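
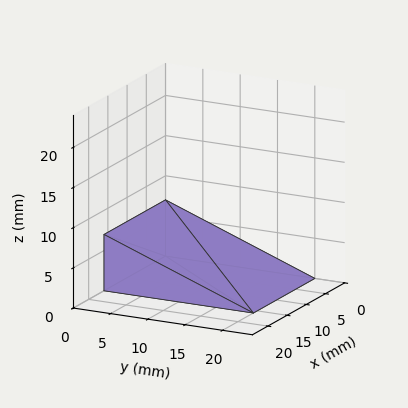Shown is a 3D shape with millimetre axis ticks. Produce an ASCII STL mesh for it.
Reading the render: the shape is a wedge (ramp): 16 × 20 mm base, rising to 7 mm along the y=0 edge and sloping linearly to z=0 at y=20 (dimensions read to the nearest mm from the axis ticks). For the STL, each face is triangulated and given an outward normal.

solid part
  facet normal 0.0000 0.0000 -1.0000
    outer loop
      vertex 16.00 20.00 0.00
      vertex 16.00 0.00 0.00
      vertex 0.00 0.00 0.00
    endloop
  endfacet
  facet normal 0.0000 0.0000 -1.0000
    outer loop
      vertex 0.00 20.00 0.00
      vertex 16.00 20.00 0.00
      vertex 0.00 0.00 0.00
    endloop
  endfacet
  facet normal 0.0000 -1.0000 0.0000
    outer loop
      vertex 0.00 0.00 0.00
      vertex 16.00 0.00 0.00
      vertex 16.00 0.00 7.00
    endloop
  endfacet
  facet normal 0.0000 -1.0000 0.0000
    outer loop
      vertex 0.00 0.00 0.00
      vertex 16.00 0.00 7.00
      vertex 0.00 0.00 7.00
    endloop
  endfacet
  facet normal 0.0000 0.3304 0.9439
    outer loop
      vertex 0.00 0.00 7.00
      vertex 16.00 0.00 7.00
      vertex 16.00 20.00 0.00
    endloop
  endfacet
  facet normal 0.0000 0.3304 0.9439
    outer loop
      vertex 0.00 0.00 7.00
      vertex 16.00 20.00 0.00
      vertex 0.00 20.00 0.00
    endloop
  endfacet
  facet normal -1.0000 0.0000 0.0000
    outer loop
      vertex 0.00 0.00 7.00
      vertex 0.00 20.00 0.00
      vertex 0.00 0.00 0.00
    endloop
  endfacet
  facet normal 1.0000 0.0000 0.0000
    outer loop
      vertex 16.00 0.00 0.00
      vertex 16.00 20.00 0.00
      vertex 16.00 0.00 7.00
    endloop
  endfacet
endsolid part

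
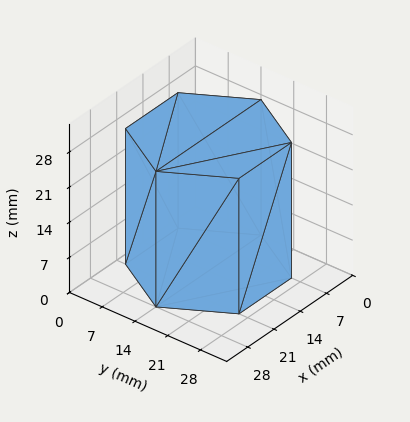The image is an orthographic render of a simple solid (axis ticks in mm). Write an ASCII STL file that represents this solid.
Reading the render: the shape is a regular 6-sided prism (a cylinder approximated with 6 flat sides), circumscribed radius ≈ 14 mm, height ≈ 27 mm (dimensions read to the nearest mm from the axis ticks). For the STL, each face is triangulated and given an outward normal.

solid part
  facet normal 0.0000 0.0000 -1.0000
    outer loop
      vertex 7.000 26.124 0.000
      vertex 21.000 26.124 0.000
      vertex 28.000 14.000 0.000
    endloop
  endfacet
  facet normal 0.0000 0.0000 -1.0000
    outer loop
      vertex 0.000 14.000 0.000
      vertex 7.000 26.124 0.000
      vertex 28.000 14.000 0.000
    endloop
  endfacet
  facet normal 0.0000 0.0000 -1.0000
    outer loop
      vertex 7.000 1.876 0.000
      vertex 0.000 14.000 0.000
      vertex 28.000 14.000 0.000
    endloop
  endfacet
  facet normal 0.0000 0.0000 -1.0000
    outer loop
      vertex 21.000 1.876 0.000
      vertex 7.000 1.876 0.000
      vertex 28.000 14.000 0.000
    endloop
  endfacet
  facet normal 0.0000 0.0000 1.0000
    outer loop
      vertex 28.000 14.000 27.000
      vertex 21.000 26.124 27.000
      vertex 7.000 26.124 27.000
    endloop
  endfacet
  facet normal 0.0000 0.0000 1.0000
    outer loop
      vertex 28.000 14.000 27.000
      vertex 7.000 26.124 27.000
      vertex 0.000 14.000 27.000
    endloop
  endfacet
  facet normal 0.0000 0.0000 1.0000
    outer loop
      vertex 28.000 14.000 27.000
      vertex 0.000 14.000 27.000
      vertex 7.000 1.876 27.000
    endloop
  endfacet
  facet normal 0.0000 0.0000 1.0000
    outer loop
      vertex 28.000 14.000 27.000
      vertex 7.000 1.876 27.000
      vertex 21.000 1.876 27.000
    endloop
  endfacet
  facet normal 0.8660 0.5000 0.0000
    outer loop
      vertex 28.000 14.000 0.000
      vertex 21.000 26.124 0.000
      vertex 21.000 26.124 27.000
    endloop
  endfacet
  facet normal 0.8660 0.5000 0.0000
    outer loop
      vertex 28.000 14.000 0.000
      vertex 21.000 26.124 27.000
      vertex 28.000 14.000 27.000
    endloop
  endfacet
  facet normal 0.0000 1.0000 0.0000
    outer loop
      vertex 21.000 26.124 0.000
      vertex 7.000 26.124 0.000
      vertex 7.000 26.124 27.000
    endloop
  endfacet
  facet normal 0.0000 1.0000 0.0000
    outer loop
      vertex 21.000 26.124 0.000
      vertex 7.000 26.124 27.000
      vertex 21.000 26.124 27.000
    endloop
  endfacet
  facet normal -0.8660 0.5000 0.0000
    outer loop
      vertex 7.000 26.124 0.000
      vertex 0.000 14.000 0.000
      vertex 0.000 14.000 27.000
    endloop
  endfacet
  facet normal -0.8660 0.5000 0.0000
    outer loop
      vertex 7.000 26.124 0.000
      vertex 0.000 14.000 27.000
      vertex 7.000 26.124 27.000
    endloop
  endfacet
  facet normal -0.8660 -0.5000 0.0000
    outer loop
      vertex 0.000 14.000 0.000
      vertex 7.000 1.876 0.000
      vertex 7.000 1.876 27.000
    endloop
  endfacet
  facet normal -0.8660 -0.5000 0.0000
    outer loop
      vertex 0.000 14.000 0.000
      vertex 7.000 1.876 27.000
      vertex 0.000 14.000 27.000
    endloop
  endfacet
  facet normal 0.0000 -1.0000 0.0000
    outer loop
      vertex 7.000 1.876 0.000
      vertex 21.000 1.876 0.000
      vertex 21.000 1.876 27.000
    endloop
  endfacet
  facet normal 0.0000 -1.0000 0.0000
    outer loop
      vertex 7.000 1.876 0.000
      vertex 21.000 1.876 27.000
      vertex 7.000 1.876 27.000
    endloop
  endfacet
  facet normal 0.8660 -0.5000 0.0000
    outer loop
      vertex 21.000 1.876 0.000
      vertex 28.000 14.000 0.000
      vertex 28.000 14.000 27.000
    endloop
  endfacet
  facet normal 0.8660 -0.5000 0.0000
    outer loop
      vertex 21.000 1.876 0.000
      vertex 28.000 14.000 27.000
      vertex 21.000 1.876 27.000
    endloop
  endfacet
endsolid part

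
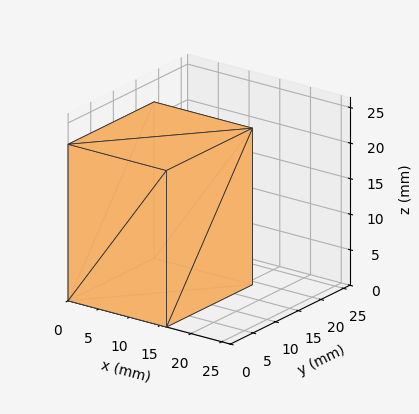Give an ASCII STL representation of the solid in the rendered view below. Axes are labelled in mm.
Reading the render: the shape is a rectangular box, roughly 16 × 19 mm footprint and 22 mm tall (dimensions read to the nearest mm from the axis ticks). For the STL, each face is triangulated and given an outward normal.

solid part
  facet normal 0.0000 0.0000 -1.0000
    outer loop
      vertex 16.00 19.00 0.00
      vertex 16.00 0.00 0.00
      vertex 0.00 0.00 0.00
    endloop
  endfacet
  facet normal 0.0000 0.0000 -1.0000
    outer loop
      vertex 0.00 19.00 0.00
      vertex 16.00 19.00 0.00
      vertex 0.00 0.00 0.00
    endloop
  endfacet
  facet normal 0.0000 0.0000 1.0000
    outer loop
      vertex 0.00 0.00 22.00
      vertex 16.00 0.00 22.00
      vertex 16.00 19.00 22.00
    endloop
  endfacet
  facet normal 0.0000 0.0000 1.0000
    outer loop
      vertex 0.00 0.00 22.00
      vertex 16.00 19.00 22.00
      vertex 0.00 19.00 22.00
    endloop
  endfacet
  facet normal 0.0000 -1.0000 0.0000
    outer loop
      vertex 0.00 0.00 0.00
      vertex 16.00 0.00 0.00
      vertex 16.00 0.00 22.00
    endloop
  endfacet
  facet normal 0.0000 -1.0000 0.0000
    outer loop
      vertex 0.00 0.00 0.00
      vertex 16.00 0.00 22.00
      vertex 0.00 0.00 22.00
    endloop
  endfacet
  facet normal 0.0000 1.0000 0.0000
    outer loop
      vertex 16.00 19.00 22.00
      vertex 16.00 19.00 0.00
      vertex 0.00 19.00 0.00
    endloop
  endfacet
  facet normal 0.0000 1.0000 0.0000
    outer loop
      vertex 0.00 19.00 22.00
      vertex 16.00 19.00 22.00
      vertex 0.00 19.00 0.00
    endloop
  endfacet
  facet normal -1.0000 0.0000 0.0000
    outer loop
      vertex 0.00 19.00 22.00
      vertex 0.00 19.00 0.00
      vertex 0.00 0.00 0.00
    endloop
  endfacet
  facet normal -1.0000 0.0000 0.0000
    outer loop
      vertex 0.00 0.00 22.00
      vertex 0.00 19.00 22.00
      vertex 0.00 0.00 0.00
    endloop
  endfacet
  facet normal 1.0000 0.0000 0.0000
    outer loop
      vertex 16.00 0.00 0.00
      vertex 16.00 19.00 0.00
      vertex 16.00 19.00 22.00
    endloop
  endfacet
  facet normal 1.0000 0.0000 0.0000
    outer loop
      vertex 16.00 0.00 0.00
      vertex 16.00 19.00 22.00
      vertex 16.00 0.00 22.00
    endloop
  endfacet
endsolid part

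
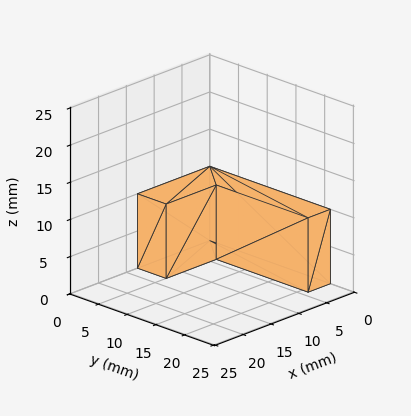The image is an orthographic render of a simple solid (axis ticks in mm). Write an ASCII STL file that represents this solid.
Reading the render: the shape is an L-shaped prism: outer 13 × 21 mm, arm thicknesses ≈ 5 mm (horizontal) and 4 mm (vertical), extruded 10 mm in z (dimensions read to the nearest mm from the axis ticks). For the STL, each face is triangulated and given an outward normal.

solid part
  facet normal 0.0000 0.0000 -1.0000
    outer loop
      vertex 13.0 5.0 0.0
      vertex 13.0 0.0 0.0
      vertex 0.0 0.0 0.0
    endloop
  endfacet
  facet normal 0.0000 0.0000 -1.0000
    outer loop
      vertex 4.0 5.0 0.0
      vertex 13.0 5.0 0.0
      vertex 0.0 0.0 0.0
    endloop
  endfacet
  facet normal 0.0000 0.0000 -1.0000
    outer loop
      vertex 4.0 21.0 0.0
      vertex 4.0 5.0 0.0
      vertex 0.0 0.0 0.0
    endloop
  endfacet
  facet normal 0.0000 0.0000 -1.0000
    outer loop
      vertex 0.0 21.0 0.0
      vertex 4.0 21.0 0.0
      vertex 0.0 0.0 0.0
    endloop
  endfacet
  facet normal 0.0000 0.0000 1.0000
    outer loop
      vertex 0.0 0.0 10.0
      vertex 13.0 0.0 10.0
      vertex 13.0 5.0 10.0
    endloop
  endfacet
  facet normal 0.0000 0.0000 1.0000
    outer loop
      vertex 0.0 0.0 10.0
      vertex 13.0 5.0 10.0
      vertex 4.0 5.0 10.0
    endloop
  endfacet
  facet normal 0.0000 0.0000 1.0000
    outer loop
      vertex 0.0 0.0 10.0
      vertex 4.0 5.0 10.0
      vertex 4.0 21.0 10.0
    endloop
  endfacet
  facet normal 0.0000 0.0000 1.0000
    outer loop
      vertex 0.0 0.0 10.0
      vertex 4.0 21.0 10.0
      vertex 0.0 21.0 10.0
    endloop
  endfacet
  facet normal 0.0000 -1.0000 0.0000
    outer loop
      vertex 0.0 0.0 0.0
      vertex 13.0 0.0 0.0
      vertex 13.0 0.0 10.0
    endloop
  endfacet
  facet normal 0.0000 -1.0000 0.0000
    outer loop
      vertex 0.0 0.0 0.0
      vertex 13.0 0.0 10.0
      vertex 0.0 0.0 10.0
    endloop
  endfacet
  facet normal 1.0000 0.0000 0.0000
    outer loop
      vertex 13.0 0.0 0.0
      vertex 13.0 5.0 0.0
      vertex 13.0 5.0 10.0
    endloop
  endfacet
  facet normal 1.0000 0.0000 0.0000
    outer loop
      vertex 13.0 0.0 0.0
      vertex 13.0 5.0 10.0
      vertex 13.0 0.0 10.0
    endloop
  endfacet
  facet normal 0.0000 1.0000 0.0000
    outer loop
      vertex 13.0 5.0 0.0
      vertex 4.0 5.0 0.0
      vertex 4.0 5.0 10.0
    endloop
  endfacet
  facet normal 0.0000 1.0000 0.0000
    outer loop
      vertex 13.0 5.0 0.0
      vertex 4.0 5.0 10.0
      vertex 13.0 5.0 10.0
    endloop
  endfacet
  facet normal 1.0000 0.0000 0.0000
    outer loop
      vertex 4.0 5.0 0.0
      vertex 4.0 21.0 0.0
      vertex 4.0 21.0 10.0
    endloop
  endfacet
  facet normal 1.0000 0.0000 0.0000
    outer loop
      vertex 4.0 5.0 0.0
      vertex 4.0 21.0 10.0
      vertex 4.0 5.0 10.0
    endloop
  endfacet
  facet normal 0.0000 1.0000 0.0000
    outer loop
      vertex 4.0 21.0 0.0
      vertex 0.0 21.0 0.0
      vertex 0.0 21.0 10.0
    endloop
  endfacet
  facet normal 0.0000 1.0000 0.0000
    outer loop
      vertex 4.0 21.0 0.0
      vertex 0.0 21.0 10.0
      vertex 4.0 21.0 10.0
    endloop
  endfacet
  facet normal -1.0000 0.0000 0.0000
    outer loop
      vertex 0.0 21.0 0.0
      vertex 0.0 0.0 0.0
      vertex 0.0 0.0 10.0
    endloop
  endfacet
  facet normal -1.0000 0.0000 0.0000
    outer loop
      vertex 0.0 21.0 0.0
      vertex 0.0 0.0 10.0
      vertex 0.0 21.0 10.0
    endloop
  endfacet
endsolid part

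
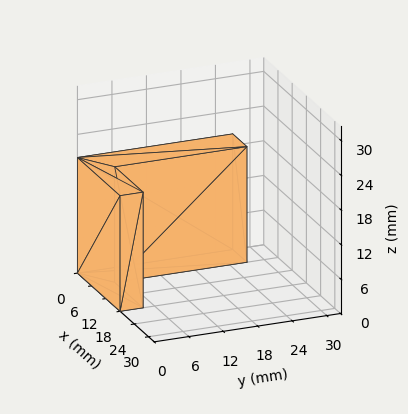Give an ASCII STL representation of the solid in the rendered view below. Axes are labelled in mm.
Reading the render: the shape is an L-shaped prism: outer 18 × 27 mm, arm thicknesses ≈ 4 mm (horizontal) and 6 mm (vertical), extruded 20 mm in z (dimensions read to the nearest mm from the axis ticks). For the STL, each face is triangulated and given an outward normal.

solid part
  facet normal 0.0000 0.0000 -1.0000
    outer loop
      vertex 18.000 4.000 0.000
      vertex 18.000 0.000 0.000
      vertex 0.000 0.000 0.000
    endloop
  endfacet
  facet normal 0.0000 0.0000 -1.0000
    outer loop
      vertex 6.000 4.000 0.000
      vertex 18.000 4.000 0.000
      vertex 0.000 0.000 0.000
    endloop
  endfacet
  facet normal 0.0000 0.0000 -1.0000
    outer loop
      vertex 6.000 27.000 0.000
      vertex 6.000 4.000 0.000
      vertex 0.000 0.000 0.000
    endloop
  endfacet
  facet normal 0.0000 0.0000 -1.0000
    outer loop
      vertex 0.000 27.000 0.000
      vertex 6.000 27.000 0.000
      vertex 0.000 0.000 0.000
    endloop
  endfacet
  facet normal 0.0000 0.0000 1.0000
    outer loop
      vertex 0.000 0.000 20.000
      vertex 18.000 0.000 20.000
      vertex 18.000 4.000 20.000
    endloop
  endfacet
  facet normal 0.0000 0.0000 1.0000
    outer loop
      vertex 0.000 0.000 20.000
      vertex 18.000 4.000 20.000
      vertex 6.000 4.000 20.000
    endloop
  endfacet
  facet normal 0.0000 0.0000 1.0000
    outer loop
      vertex 0.000 0.000 20.000
      vertex 6.000 4.000 20.000
      vertex 6.000 27.000 20.000
    endloop
  endfacet
  facet normal 0.0000 0.0000 1.0000
    outer loop
      vertex 0.000 0.000 20.000
      vertex 6.000 27.000 20.000
      vertex 0.000 27.000 20.000
    endloop
  endfacet
  facet normal 0.0000 -1.0000 0.0000
    outer loop
      vertex 0.000 0.000 0.000
      vertex 18.000 0.000 0.000
      vertex 18.000 0.000 20.000
    endloop
  endfacet
  facet normal 0.0000 -1.0000 0.0000
    outer loop
      vertex 0.000 0.000 0.000
      vertex 18.000 0.000 20.000
      vertex 0.000 0.000 20.000
    endloop
  endfacet
  facet normal 1.0000 0.0000 0.0000
    outer loop
      vertex 18.000 0.000 0.000
      vertex 18.000 4.000 0.000
      vertex 18.000 4.000 20.000
    endloop
  endfacet
  facet normal 1.0000 0.0000 0.0000
    outer loop
      vertex 18.000 0.000 0.000
      vertex 18.000 4.000 20.000
      vertex 18.000 0.000 20.000
    endloop
  endfacet
  facet normal 0.0000 1.0000 0.0000
    outer loop
      vertex 18.000 4.000 0.000
      vertex 6.000 4.000 0.000
      vertex 6.000 4.000 20.000
    endloop
  endfacet
  facet normal 0.0000 1.0000 0.0000
    outer loop
      vertex 18.000 4.000 0.000
      vertex 6.000 4.000 20.000
      vertex 18.000 4.000 20.000
    endloop
  endfacet
  facet normal 1.0000 0.0000 0.0000
    outer loop
      vertex 6.000 4.000 0.000
      vertex 6.000 27.000 0.000
      vertex 6.000 27.000 20.000
    endloop
  endfacet
  facet normal 1.0000 0.0000 0.0000
    outer loop
      vertex 6.000 4.000 0.000
      vertex 6.000 27.000 20.000
      vertex 6.000 4.000 20.000
    endloop
  endfacet
  facet normal 0.0000 1.0000 0.0000
    outer loop
      vertex 6.000 27.000 0.000
      vertex 0.000 27.000 0.000
      vertex 0.000 27.000 20.000
    endloop
  endfacet
  facet normal 0.0000 1.0000 0.0000
    outer loop
      vertex 6.000 27.000 0.000
      vertex 0.000 27.000 20.000
      vertex 6.000 27.000 20.000
    endloop
  endfacet
  facet normal -1.0000 0.0000 0.0000
    outer loop
      vertex 0.000 27.000 0.000
      vertex 0.000 0.000 0.000
      vertex 0.000 0.000 20.000
    endloop
  endfacet
  facet normal -1.0000 0.0000 0.0000
    outer loop
      vertex 0.000 27.000 0.000
      vertex 0.000 0.000 20.000
      vertex 0.000 27.000 20.000
    endloop
  endfacet
endsolid part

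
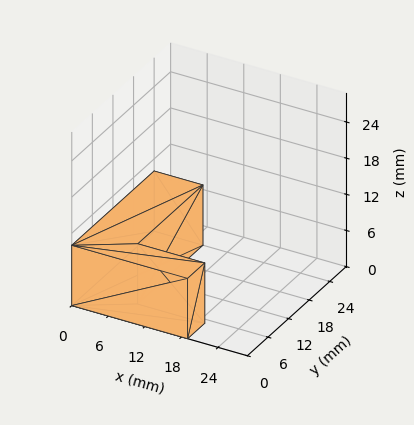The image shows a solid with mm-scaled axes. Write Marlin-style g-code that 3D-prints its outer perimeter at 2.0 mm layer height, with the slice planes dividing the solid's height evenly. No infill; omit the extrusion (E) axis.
Reading the render: the shape is an L-shaped prism: outer 19 × 24 mm, arm thicknesses ≈ 5 mm (horizontal) and 8 mm (vertical), extruded 10 mm in z (dimensions read to the nearest mm from the axis ticks). For the g-code, the solid's height is divided into equal slices at the stated Δz and each level perimeter traced with G1 moves after a G0 lift.

; perimeter-only toolpath
G21 ; units = mm
G90 ; absolute positioning
G28 ; home
; layer 1
G0 Z2.0
G0 X0.0 Y0.0
G1 X19.0 Y0.0
G1 X19.0 Y5.0
G1 X8.0 Y5.0
G1 X8.0 Y24.0
G1 X0.0 Y24.0
G1 X0.0 Y0.0
; layer 2
G0 Z4.0
G0 X0.0 Y0.0
G1 X19.0 Y0.0
G1 X19.0 Y5.0
G1 X8.0 Y5.0
G1 X8.0 Y24.0
G1 X0.0 Y24.0
G1 X0.0 Y0.0
; layer 3
G0 Z6.0
G0 X0.0 Y0.0
G1 X19.0 Y0.0
G1 X19.0 Y5.0
G1 X8.0 Y5.0
G1 X8.0 Y24.0
G1 X0.0 Y24.0
G1 X0.0 Y0.0
; layer 4
G0 Z8.0
G0 X0.0 Y0.0
G1 X19.0 Y0.0
G1 X19.0 Y5.0
G1 X8.0 Y5.0
G1 X8.0 Y24.0
G1 X0.0 Y24.0
G1 X0.0 Y0.0
; layer 5
G0 Z10.0
G0 X0.0 Y0.0
G1 X19.0 Y0.0
G1 X19.0 Y5.0
G1 X8.0 Y5.0
G1 X8.0 Y24.0
G1 X0.0 Y24.0
G1 X0.0 Y0.0
M2 ; end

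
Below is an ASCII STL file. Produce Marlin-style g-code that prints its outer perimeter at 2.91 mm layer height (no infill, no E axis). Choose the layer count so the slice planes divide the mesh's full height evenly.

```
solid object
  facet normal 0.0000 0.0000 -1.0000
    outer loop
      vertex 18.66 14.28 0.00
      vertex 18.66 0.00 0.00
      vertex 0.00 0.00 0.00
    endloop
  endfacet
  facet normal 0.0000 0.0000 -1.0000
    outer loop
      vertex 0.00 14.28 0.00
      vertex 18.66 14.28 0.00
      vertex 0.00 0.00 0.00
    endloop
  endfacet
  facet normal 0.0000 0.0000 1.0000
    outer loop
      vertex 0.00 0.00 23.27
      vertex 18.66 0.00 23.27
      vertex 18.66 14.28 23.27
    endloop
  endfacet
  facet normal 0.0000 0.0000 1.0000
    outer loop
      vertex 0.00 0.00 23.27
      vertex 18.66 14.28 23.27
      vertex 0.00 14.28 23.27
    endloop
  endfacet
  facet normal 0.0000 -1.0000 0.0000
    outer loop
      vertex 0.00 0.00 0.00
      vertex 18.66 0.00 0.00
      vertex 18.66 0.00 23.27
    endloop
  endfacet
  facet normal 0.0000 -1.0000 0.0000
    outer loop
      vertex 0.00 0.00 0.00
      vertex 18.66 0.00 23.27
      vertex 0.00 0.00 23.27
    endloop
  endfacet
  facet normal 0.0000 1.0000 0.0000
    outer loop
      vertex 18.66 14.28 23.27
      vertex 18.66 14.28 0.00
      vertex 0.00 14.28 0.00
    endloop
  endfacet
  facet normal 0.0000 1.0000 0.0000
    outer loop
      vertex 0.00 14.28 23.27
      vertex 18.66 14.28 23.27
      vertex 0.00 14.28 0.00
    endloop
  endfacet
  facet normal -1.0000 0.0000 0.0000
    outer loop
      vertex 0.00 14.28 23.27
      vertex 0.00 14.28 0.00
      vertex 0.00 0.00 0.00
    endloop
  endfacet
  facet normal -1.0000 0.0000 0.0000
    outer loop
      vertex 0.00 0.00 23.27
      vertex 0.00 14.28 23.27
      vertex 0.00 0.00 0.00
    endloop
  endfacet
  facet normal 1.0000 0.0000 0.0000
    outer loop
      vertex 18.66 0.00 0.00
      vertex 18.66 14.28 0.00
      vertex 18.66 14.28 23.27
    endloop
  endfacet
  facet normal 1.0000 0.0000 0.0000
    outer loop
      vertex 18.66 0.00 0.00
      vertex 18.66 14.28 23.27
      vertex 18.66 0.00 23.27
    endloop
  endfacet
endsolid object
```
; perimeter-only toolpath
G21 ; units = mm
G90 ; absolute positioning
G28 ; home
; layer 1
G0 Z2.91
G0 X0.00 Y0.00
G1 X18.66 Y0.00
G1 X18.66 Y14.28
G1 X0.00 Y14.28
G1 X0.00 Y0.00
; layer 2
G0 Z5.82
G0 X0.00 Y0.00
G1 X18.66 Y0.00
G1 X18.66 Y14.28
G1 X0.00 Y14.28
G1 X0.00 Y0.00
; layer 3
G0 Z8.73
G0 X0.00 Y0.00
G1 X18.66 Y0.00
G1 X18.66 Y14.28
G1 X0.00 Y14.28
G1 X0.00 Y0.00
; layer 4
G0 Z11.63
G0 X0.00 Y0.00
G1 X18.66 Y0.00
G1 X18.66 Y14.28
G1 X0.00 Y14.28
G1 X0.00 Y0.00
; layer 5
G0 Z14.54
G0 X0.00 Y0.00
G1 X18.66 Y0.00
G1 X18.66 Y14.28
G1 X0.00 Y14.28
G1 X0.00 Y0.00
; layer 6
G0 Z17.45
G0 X0.00 Y0.00
G1 X18.66 Y0.00
G1 X18.66 Y14.28
G1 X0.00 Y14.28
G1 X0.00 Y0.00
; layer 7
G0 Z20.36
G0 X0.00 Y0.00
G1 X18.66 Y0.00
G1 X18.66 Y14.28
G1 X0.00 Y14.28
G1 X0.00 Y0.00
; layer 8
G0 Z23.27
G0 X0.00 Y0.00
G1 X18.66 Y0.00
G1 X18.66 Y14.28
G1 X0.00 Y14.28
G1 X0.00 Y0.00
M2 ; end

The solid is a rectangular box, roughly 18.7 × 14.3 mm footprint and 23.3 mm tall. Slicing at Δz = 2.91 mm — 8 equal slices spanning the solid's height, so layer i sits at z = i·h/8 — gives 8 non-empty perimeters. Each is a 4-segment closed polygon; G0 lifts to the layer z and rapids to the start vertex, then G1 traces the edges.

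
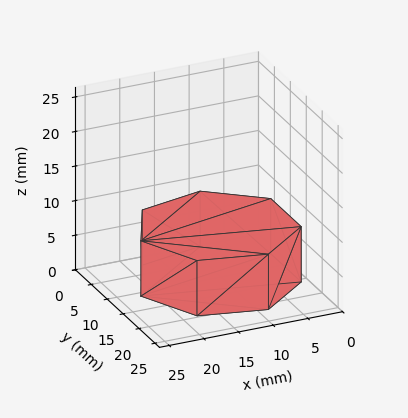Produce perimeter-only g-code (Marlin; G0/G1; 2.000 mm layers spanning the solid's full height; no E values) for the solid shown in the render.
Reading the render: the shape is a regular 7-sided prism (a cylinder approximated with 7 flat sides), circumscribed radius ≈ 11 mm, height ≈ 8 mm (dimensions read to the nearest mm from the axis ticks). For the g-code, the solid's height is divided into equal slices at the stated Δz and each level perimeter traced with G1 moves after a G0 lift.

; perimeter-only toolpath
G21 ; units = mm
G90 ; absolute positioning
G28 ; home
; layer 1
G0 Z2.000
G0 X22.000 Y11.000
G1 X17.858 Y19.600
G1 X8.552 Y21.724
G1 X1.089 Y15.773
G1 X1.089 Y6.227
G1 X8.552 Y0.276
G1 X17.858 Y2.400
G1 X22.000 Y11.000
; layer 2
G0 Z4.000
G0 X22.000 Y11.000
G1 X17.858 Y19.600
G1 X8.552 Y21.724
G1 X1.089 Y15.773
G1 X1.089 Y6.227
G1 X8.552 Y0.276
G1 X17.858 Y2.400
G1 X22.000 Y11.000
; layer 3
G0 Z6.000
G0 X22.000 Y11.000
G1 X17.858 Y19.600
G1 X8.552 Y21.724
G1 X1.089 Y15.773
G1 X1.089 Y6.227
G1 X8.552 Y0.276
G1 X17.858 Y2.400
G1 X22.000 Y11.000
; layer 4
G0 Z8.000
G0 X22.000 Y11.000
G1 X17.858 Y19.600
G1 X8.552 Y21.724
G1 X1.089 Y15.773
G1 X1.089 Y6.227
G1 X8.552 Y0.276
G1 X17.858 Y2.400
G1 X22.000 Y11.000
M2 ; end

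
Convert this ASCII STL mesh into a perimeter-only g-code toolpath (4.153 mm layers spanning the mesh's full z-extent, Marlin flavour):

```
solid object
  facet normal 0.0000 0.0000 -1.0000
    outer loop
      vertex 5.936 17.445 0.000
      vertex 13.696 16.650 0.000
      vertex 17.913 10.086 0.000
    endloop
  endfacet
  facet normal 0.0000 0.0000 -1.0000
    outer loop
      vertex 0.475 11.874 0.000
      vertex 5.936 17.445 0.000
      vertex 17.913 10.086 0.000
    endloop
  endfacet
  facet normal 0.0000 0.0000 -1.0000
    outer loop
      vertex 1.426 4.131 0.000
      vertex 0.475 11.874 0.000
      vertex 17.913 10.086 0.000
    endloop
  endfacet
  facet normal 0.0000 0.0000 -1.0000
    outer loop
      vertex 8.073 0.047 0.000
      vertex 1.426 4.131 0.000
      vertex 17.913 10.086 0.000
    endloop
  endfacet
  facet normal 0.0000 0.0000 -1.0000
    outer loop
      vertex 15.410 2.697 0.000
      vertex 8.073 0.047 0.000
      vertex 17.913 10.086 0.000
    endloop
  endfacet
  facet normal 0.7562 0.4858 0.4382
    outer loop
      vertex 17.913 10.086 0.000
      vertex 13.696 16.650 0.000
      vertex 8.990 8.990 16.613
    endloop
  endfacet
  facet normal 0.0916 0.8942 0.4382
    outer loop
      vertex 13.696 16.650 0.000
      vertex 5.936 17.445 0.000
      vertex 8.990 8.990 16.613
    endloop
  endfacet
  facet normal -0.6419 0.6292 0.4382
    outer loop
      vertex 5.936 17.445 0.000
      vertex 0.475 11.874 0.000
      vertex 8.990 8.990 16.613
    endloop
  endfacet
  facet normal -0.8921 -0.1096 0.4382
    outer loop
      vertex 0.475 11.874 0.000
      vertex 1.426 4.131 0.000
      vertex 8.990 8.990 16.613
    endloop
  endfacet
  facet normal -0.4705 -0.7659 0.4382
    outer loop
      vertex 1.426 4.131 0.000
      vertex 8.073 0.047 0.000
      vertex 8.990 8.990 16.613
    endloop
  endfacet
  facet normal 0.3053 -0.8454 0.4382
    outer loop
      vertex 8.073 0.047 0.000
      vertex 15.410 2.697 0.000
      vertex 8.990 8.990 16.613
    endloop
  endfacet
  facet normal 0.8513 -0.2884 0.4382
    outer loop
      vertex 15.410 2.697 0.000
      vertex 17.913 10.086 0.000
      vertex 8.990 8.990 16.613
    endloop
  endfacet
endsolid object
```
; perimeter-only toolpath
G21 ; units = mm
G90 ; absolute positioning
G28 ; home
; layer 1
G0 Z4.153
G0 X15.682 Y9.812
G1 X12.520 Y14.735
G1 X6.700 Y15.331
G1 X2.604 Y11.153
G1 X3.317 Y5.346
G1 X8.302 Y2.283
G1 X13.805 Y4.270
G1 X15.682 Y9.812
; layer 2
G0 Z8.306
G0 X13.451 Y9.538
G1 X11.343 Y12.820
G1 X7.463 Y13.218
G1 X4.732 Y10.432
G1 X5.208 Y6.561
G1 X8.532 Y4.519
G1 X12.200 Y5.844
G1 X13.451 Y9.538
; layer 3
G0 Z12.460
G0 X11.221 Y9.264
G1 X10.166 Y10.905
G1 X8.226 Y11.104
G1 X6.861 Y9.711
G1 X7.099 Y7.775
G1 X8.761 Y6.754
G1 X10.595 Y7.417
G1 X11.221 Y9.264
M2 ; end

The solid is a regular 7-sided pyramid, base circumscribed radius ≈ 8.99 mm, apex at z ≈ 16.6 mm. Slicing at Δz = 4.153 mm — 4 equal slices spanning the solid's height, so layer i sits at z = i·h/4 — gives 3 non-empty perimeters. Each is a 7-segment closed polygon; G0 lifts to the layer z and rapids to the start vertex, then G1 traces the edges. The cross-section shrinks linearly with z (the slice at the apex is degenerate and omitted).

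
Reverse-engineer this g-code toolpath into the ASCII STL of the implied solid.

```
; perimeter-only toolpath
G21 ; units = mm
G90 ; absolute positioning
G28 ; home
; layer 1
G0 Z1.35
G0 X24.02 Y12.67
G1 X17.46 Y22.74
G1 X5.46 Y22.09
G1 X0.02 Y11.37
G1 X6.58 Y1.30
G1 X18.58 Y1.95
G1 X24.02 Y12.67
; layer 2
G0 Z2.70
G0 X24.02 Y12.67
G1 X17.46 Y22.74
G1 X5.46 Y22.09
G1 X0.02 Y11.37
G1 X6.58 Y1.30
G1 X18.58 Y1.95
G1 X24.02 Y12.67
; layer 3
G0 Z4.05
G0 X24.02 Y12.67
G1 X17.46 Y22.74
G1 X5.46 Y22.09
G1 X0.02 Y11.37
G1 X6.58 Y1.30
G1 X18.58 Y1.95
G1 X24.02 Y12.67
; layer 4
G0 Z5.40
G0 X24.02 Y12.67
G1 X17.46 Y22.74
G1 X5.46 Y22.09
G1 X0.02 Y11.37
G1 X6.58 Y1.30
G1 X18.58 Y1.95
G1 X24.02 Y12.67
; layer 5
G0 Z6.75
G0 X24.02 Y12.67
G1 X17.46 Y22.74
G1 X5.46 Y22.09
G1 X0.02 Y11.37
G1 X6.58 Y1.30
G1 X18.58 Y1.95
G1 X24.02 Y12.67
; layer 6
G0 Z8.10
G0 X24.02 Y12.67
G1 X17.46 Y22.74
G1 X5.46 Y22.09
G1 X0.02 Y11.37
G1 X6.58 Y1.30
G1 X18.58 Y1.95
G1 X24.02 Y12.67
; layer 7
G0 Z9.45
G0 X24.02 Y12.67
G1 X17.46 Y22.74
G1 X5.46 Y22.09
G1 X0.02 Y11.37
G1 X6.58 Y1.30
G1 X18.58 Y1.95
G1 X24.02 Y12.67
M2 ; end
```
solid part
  facet normal 0.0000 0.0000 -1.0000
    outer loop
      vertex 5.46 22.09 0.00
      vertex 17.46 22.74 0.00
      vertex 24.02 12.67 0.00
    endloop
  endfacet
  facet normal 0.0000 0.0000 -1.0000
    outer loop
      vertex 0.02 11.37 0.00
      vertex 5.46 22.09 0.00
      vertex 24.02 12.67 0.00
    endloop
  endfacet
  facet normal 0.0000 0.0000 -1.0000
    outer loop
      vertex 6.58 1.30 0.00
      vertex 0.02 11.37 0.00
      vertex 24.02 12.67 0.00
    endloop
  endfacet
  facet normal 0.0000 0.0000 -1.0000
    outer loop
      vertex 18.58 1.95 0.00
      vertex 6.58 1.30 0.00
      vertex 24.02 12.67 0.00
    endloop
  endfacet
  facet normal 0.0000 0.0000 1.0000
    outer loop
      vertex 24.02 12.67 9.45
      vertex 17.46 22.74 9.45
      vertex 5.46 22.09 9.45
    endloop
  endfacet
  facet normal 0.0000 0.0000 1.0000
    outer loop
      vertex 24.02 12.67 9.45
      vertex 5.46 22.09 9.45
      vertex 0.02 11.37 9.45
    endloop
  endfacet
  facet normal 0.0000 0.0000 1.0000
    outer loop
      vertex 24.02 12.67 9.45
      vertex 0.02 11.37 9.45
      vertex 6.58 1.30 9.45
    endloop
  endfacet
  facet normal 0.0000 0.0000 1.0000
    outer loop
      vertex 24.02 12.67 9.45
      vertex 6.58 1.30 9.45
      vertex 18.58 1.95 9.45
    endloop
  endfacet
  facet normal 0.8379 0.5458 0.0000
    outer loop
      vertex 24.02 12.67 0.00
      vertex 17.46 22.74 0.00
      vertex 17.46 22.74 9.45
    endloop
  endfacet
  facet normal 0.8379 0.5458 0.0000
    outer loop
      vertex 24.02 12.67 0.00
      vertex 17.46 22.74 9.45
      vertex 24.02 12.67 9.45
    endloop
  endfacet
  facet normal -0.0541 0.9985 0.0000
    outer loop
      vertex 17.46 22.74 0.00
      vertex 5.46 22.09 0.00
      vertex 5.46 22.09 9.45
    endloop
  endfacet
  facet normal -0.0541 0.9985 0.0000
    outer loop
      vertex 17.46 22.74 0.00
      vertex 5.46 22.09 9.45
      vertex 17.46 22.74 9.45
    endloop
  endfacet
  facet normal -0.8917 0.4525 0.0000
    outer loop
      vertex 5.46 22.09 0.00
      vertex 0.02 11.37 0.00
      vertex 0.02 11.37 9.45
    endloop
  endfacet
  facet normal -0.8917 0.4525 0.0000
    outer loop
      vertex 5.46 22.09 0.00
      vertex 0.02 11.37 9.45
      vertex 5.46 22.09 9.45
    endloop
  endfacet
  facet normal -0.8379 -0.5458 0.0000
    outer loop
      vertex 0.02 11.37 0.00
      vertex 6.58 1.30 0.00
      vertex 6.58 1.30 9.45
    endloop
  endfacet
  facet normal -0.8379 -0.5458 0.0000
    outer loop
      vertex 0.02 11.37 0.00
      vertex 6.58 1.30 9.45
      vertex 0.02 11.37 9.45
    endloop
  endfacet
  facet normal 0.0541 -0.9985 0.0000
    outer loop
      vertex 6.58 1.30 0.00
      vertex 18.58 1.95 0.00
      vertex 18.58 1.95 9.45
    endloop
  endfacet
  facet normal 0.0541 -0.9985 0.0000
    outer loop
      vertex 6.58 1.30 0.00
      vertex 18.58 1.95 9.45
      vertex 6.58 1.30 9.45
    endloop
  endfacet
  facet normal 0.8917 -0.4525 0.0000
    outer loop
      vertex 18.58 1.95 0.00
      vertex 24.02 12.67 0.00
      vertex 24.02 12.67 9.45
    endloop
  endfacet
  facet normal 0.8917 -0.4525 0.0000
    outer loop
      vertex 18.58 1.95 0.00
      vertex 24.02 12.67 9.45
      vertex 18.58 1.95 9.45
    endloop
  endfacet
endsolid part

The G0 Z moves step by Δz≈1.35 mm. Every layer's G1 loop is the same polygon, so the solid is a straight extrusion of it from z=0 to z≈9.45. Closing with flat bottom and top caps and triangulating gives 20 facets — a regular 6-sided prism (a cylinder approximated with 6 flat sides), circumscribed radius ≈ 12 mm, height ≈ 9.45 mm.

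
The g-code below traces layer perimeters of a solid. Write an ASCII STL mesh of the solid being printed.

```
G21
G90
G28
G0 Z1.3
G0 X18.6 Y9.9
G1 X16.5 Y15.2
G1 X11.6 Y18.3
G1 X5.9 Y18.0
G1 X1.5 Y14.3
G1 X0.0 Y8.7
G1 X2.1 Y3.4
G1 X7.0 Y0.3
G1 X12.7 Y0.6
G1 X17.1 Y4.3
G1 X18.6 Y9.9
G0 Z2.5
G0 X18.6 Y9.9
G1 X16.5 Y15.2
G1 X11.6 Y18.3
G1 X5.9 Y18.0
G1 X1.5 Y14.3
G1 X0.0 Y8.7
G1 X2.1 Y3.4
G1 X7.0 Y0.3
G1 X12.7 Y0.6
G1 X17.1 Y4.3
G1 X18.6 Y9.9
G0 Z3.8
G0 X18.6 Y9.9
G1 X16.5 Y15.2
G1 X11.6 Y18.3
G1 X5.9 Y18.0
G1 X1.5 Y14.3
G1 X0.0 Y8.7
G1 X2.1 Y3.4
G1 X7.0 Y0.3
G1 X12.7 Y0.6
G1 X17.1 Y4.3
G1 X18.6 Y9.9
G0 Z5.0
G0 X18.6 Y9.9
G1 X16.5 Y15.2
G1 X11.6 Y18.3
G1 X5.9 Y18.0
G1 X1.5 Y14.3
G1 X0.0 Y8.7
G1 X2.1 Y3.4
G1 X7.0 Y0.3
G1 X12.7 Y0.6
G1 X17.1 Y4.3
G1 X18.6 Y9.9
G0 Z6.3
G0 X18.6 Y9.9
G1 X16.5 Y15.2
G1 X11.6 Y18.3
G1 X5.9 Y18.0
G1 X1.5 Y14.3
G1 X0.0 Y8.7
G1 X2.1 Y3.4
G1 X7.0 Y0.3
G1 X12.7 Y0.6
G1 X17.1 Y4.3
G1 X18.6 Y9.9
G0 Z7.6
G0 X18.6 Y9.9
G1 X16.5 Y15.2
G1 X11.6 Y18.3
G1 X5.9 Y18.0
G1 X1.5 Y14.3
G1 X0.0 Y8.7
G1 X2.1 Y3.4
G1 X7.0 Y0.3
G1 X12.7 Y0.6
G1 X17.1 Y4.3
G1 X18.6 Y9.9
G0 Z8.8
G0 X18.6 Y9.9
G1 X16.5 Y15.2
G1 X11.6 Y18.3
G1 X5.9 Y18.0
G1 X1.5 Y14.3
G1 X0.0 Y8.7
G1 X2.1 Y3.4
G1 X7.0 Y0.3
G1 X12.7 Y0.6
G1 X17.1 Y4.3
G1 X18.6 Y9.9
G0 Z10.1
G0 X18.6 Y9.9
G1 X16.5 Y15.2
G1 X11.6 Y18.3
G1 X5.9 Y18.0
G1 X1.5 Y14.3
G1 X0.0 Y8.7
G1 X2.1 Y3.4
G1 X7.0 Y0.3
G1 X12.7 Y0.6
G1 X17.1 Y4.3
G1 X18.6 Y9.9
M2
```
solid part
  facet normal 0.0000 0.0000 -1.0000
    outer loop
      vertex 11.6 18.3 0.0
      vertex 16.5 15.2 0.0
      vertex 18.6 9.9 0.0
    endloop
  endfacet
  facet normal 0.0000 0.0000 -1.0000
    outer loop
      vertex 5.9 18.0 0.0
      vertex 11.6 18.3 0.0
      vertex 18.6 9.9 0.0
    endloop
  endfacet
  facet normal 0.0000 0.0000 -1.0000
    outer loop
      vertex 1.5 14.3 0.0
      vertex 5.9 18.0 0.0
      vertex 18.6 9.9 0.0
    endloop
  endfacet
  facet normal 0.0000 0.0000 -1.0000
    outer loop
      vertex 0.0 8.7 0.0
      vertex 1.5 14.3 0.0
      vertex 18.6 9.9 0.0
    endloop
  endfacet
  facet normal 0.0000 0.0000 -1.0000
    outer loop
      vertex 2.1 3.4 0.0
      vertex 0.0 8.7 0.0
      vertex 18.6 9.9 0.0
    endloop
  endfacet
  facet normal 0.0000 0.0000 -1.0000
    outer loop
      vertex 7.0 0.3 0.0
      vertex 2.1 3.4 0.0
      vertex 18.6 9.9 0.0
    endloop
  endfacet
  facet normal 0.0000 0.0000 -1.0000
    outer loop
      vertex 12.7 0.6 0.0
      vertex 7.0 0.3 0.0
      vertex 18.6 9.9 0.0
    endloop
  endfacet
  facet normal 0.0000 0.0000 -1.0000
    outer loop
      vertex 17.1 4.3 0.0
      vertex 12.7 0.6 0.0
      vertex 18.6 9.9 0.0
    endloop
  endfacet
  facet normal 0.0000 0.0000 1.0000
    outer loop
      vertex 18.6 9.9 10.1
      vertex 16.5 15.2 10.1
      vertex 11.6 18.3 10.1
    endloop
  endfacet
  facet normal 0.0000 0.0000 1.0000
    outer loop
      vertex 18.6 9.9 10.1
      vertex 11.6 18.3 10.1
      vertex 5.9 18.0 10.1
    endloop
  endfacet
  facet normal 0.0000 0.0000 1.0000
    outer loop
      vertex 18.6 9.9 10.1
      vertex 5.9 18.0 10.1
      vertex 1.5 14.3 10.1
    endloop
  endfacet
  facet normal 0.0000 0.0000 1.0000
    outer loop
      vertex 18.6 9.9 10.1
      vertex 1.5 14.3 10.1
      vertex 0.0 8.7 10.1
    endloop
  endfacet
  facet normal 0.0000 0.0000 1.0000
    outer loop
      vertex 18.6 9.9 10.1
      vertex 0.0 8.7 10.1
      vertex 2.1 3.4 10.1
    endloop
  endfacet
  facet normal 0.0000 0.0000 1.0000
    outer loop
      vertex 18.6 9.9 10.1
      vertex 2.1 3.4 10.1
      vertex 7.0 0.3 10.1
    endloop
  endfacet
  facet normal 0.0000 0.0000 1.0000
    outer loop
      vertex 18.6 9.9 10.1
      vertex 7.0 0.3 10.1
      vertex 12.7 0.6 10.1
    endloop
  endfacet
  facet normal 0.0000 0.0000 1.0000
    outer loop
      vertex 18.6 9.9 10.1
      vertex 12.7 0.6 10.1
      vertex 17.1 4.3 10.1
    endloop
  endfacet
  facet normal 0.9297 0.3684 0.0000
    outer loop
      vertex 18.6 9.9 0.0
      vertex 16.5 15.2 0.0
      vertex 16.5 15.2 10.1
    endloop
  endfacet
  facet normal 0.9297 0.3684 0.0000
    outer loop
      vertex 18.6 9.9 0.0
      vertex 16.5 15.2 10.1
      vertex 18.6 9.9 10.1
    endloop
  endfacet
  facet normal 0.5346 0.8451 0.0000
    outer loop
      vertex 16.5 15.2 0.0
      vertex 11.6 18.3 0.0
      vertex 11.6 18.3 10.1
    endloop
  endfacet
  facet normal 0.5346 0.8451 0.0000
    outer loop
      vertex 16.5 15.2 0.0
      vertex 11.6 18.3 10.1
      vertex 16.5 15.2 10.1
    endloop
  endfacet
  facet normal -0.0526 0.9986 0.0000
    outer loop
      vertex 11.6 18.3 0.0
      vertex 5.9 18.0 0.0
      vertex 5.9 18.0 10.1
    endloop
  endfacet
  facet normal -0.0526 0.9986 0.0000
    outer loop
      vertex 11.6 18.3 0.0
      vertex 5.9 18.0 10.1
      vertex 11.6 18.3 10.1
    endloop
  endfacet
  facet normal -0.6436 0.7654 0.0000
    outer loop
      vertex 5.9 18.0 0.0
      vertex 1.5 14.3 0.0
      vertex 1.5 14.3 10.1
    endloop
  endfacet
  facet normal -0.6436 0.7654 0.0000
    outer loop
      vertex 5.9 18.0 0.0
      vertex 1.5 14.3 10.1
      vertex 5.9 18.0 10.1
    endloop
  endfacet
  facet normal -0.9659 0.2587 0.0000
    outer loop
      vertex 1.5 14.3 0.0
      vertex 0.0 8.7 0.0
      vertex 0.0 8.7 10.1
    endloop
  endfacet
  facet normal -0.9659 0.2587 0.0000
    outer loop
      vertex 1.5 14.3 0.0
      vertex 0.0 8.7 10.1
      vertex 1.5 14.3 10.1
    endloop
  endfacet
  facet normal -0.9297 -0.3684 0.0000
    outer loop
      vertex 0.0 8.7 0.0
      vertex 2.1 3.4 0.0
      vertex 2.1 3.4 10.1
    endloop
  endfacet
  facet normal -0.9297 -0.3684 0.0000
    outer loop
      vertex 0.0 8.7 0.0
      vertex 2.1 3.4 10.1
      vertex 0.0 8.7 10.1
    endloop
  endfacet
  facet normal -0.5346 -0.8451 0.0000
    outer loop
      vertex 2.1 3.4 0.0
      vertex 7.0 0.3 0.0
      vertex 7.0 0.3 10.1
    endloop
  endfacet
  facet normal -0.5346 -0.8451 0.0000
    outer loop
      vertex 2.1 3.4 0.0
      vertex 7.0 0.3 10.1
      vertex 2.1 3.4 10.1
    endloop
  endfacet
  facet normal 0.0526 -0.9986 0.0000
    outer loop
      vertex 7.0 0.3 0.0
      vertex 12.7 0.6 0.0
      vertex 12.7 0.6 10.1
    endloop
  endfacet
  facet normal 0.0526 -0.9986 0.0000
    outer loop
      vertex 7.0 0.3 0.0
      vertex 12.7 0.6 10.1
      vertex 7.0 0.3 10.1
    endloop
  endfacet
  facet normal 0.6436 -0.7654 0.0000
    outer loop
      vertex 12.7 0.6 0.0
      vertex 17.1 4.3 0.0
      vertex 17.1 4.3 10.1
    endloop
  endfacet
  facet normal 0.6436 -0.7654 0.0000
    outer loop
      vertex 12.7 0.6 0.0
      vertex 17.1 4.3 10.1
      vertex 12.7 0.6 10.1
    endloop
  endfacet
  facet normal 0.9659 -0.2587 0.0000
    outer loop
      vertex 17.1 4.3 0.0
      vertex 18.6 9.9 0.0
      vertex 18.6 9.9 10.1
    endloop
  endfacet
  facet normal 0.9659 -0.2587 0.0000
    outer loop
      vertex 17.1 4.3 0.0
      vertex 18.6 9.9 10.1
      vertex 17.1 4.3 10.1
    endloop
  endfacet
endsolid part

The G0 Z moves step by Δz≈1.3 mm. Every layer's G1 loop is the same polygon, so the solid is a straight extrusion of it from z=0 to z≈10.1. Closing with flat bottom and top caps and triangulating gives 36 facets — a regular 10-sided prism (a cylinder approximated with 10 flat sides), circumscribed radius ≈ 9.3 mm, height ≈ 10.1 mm.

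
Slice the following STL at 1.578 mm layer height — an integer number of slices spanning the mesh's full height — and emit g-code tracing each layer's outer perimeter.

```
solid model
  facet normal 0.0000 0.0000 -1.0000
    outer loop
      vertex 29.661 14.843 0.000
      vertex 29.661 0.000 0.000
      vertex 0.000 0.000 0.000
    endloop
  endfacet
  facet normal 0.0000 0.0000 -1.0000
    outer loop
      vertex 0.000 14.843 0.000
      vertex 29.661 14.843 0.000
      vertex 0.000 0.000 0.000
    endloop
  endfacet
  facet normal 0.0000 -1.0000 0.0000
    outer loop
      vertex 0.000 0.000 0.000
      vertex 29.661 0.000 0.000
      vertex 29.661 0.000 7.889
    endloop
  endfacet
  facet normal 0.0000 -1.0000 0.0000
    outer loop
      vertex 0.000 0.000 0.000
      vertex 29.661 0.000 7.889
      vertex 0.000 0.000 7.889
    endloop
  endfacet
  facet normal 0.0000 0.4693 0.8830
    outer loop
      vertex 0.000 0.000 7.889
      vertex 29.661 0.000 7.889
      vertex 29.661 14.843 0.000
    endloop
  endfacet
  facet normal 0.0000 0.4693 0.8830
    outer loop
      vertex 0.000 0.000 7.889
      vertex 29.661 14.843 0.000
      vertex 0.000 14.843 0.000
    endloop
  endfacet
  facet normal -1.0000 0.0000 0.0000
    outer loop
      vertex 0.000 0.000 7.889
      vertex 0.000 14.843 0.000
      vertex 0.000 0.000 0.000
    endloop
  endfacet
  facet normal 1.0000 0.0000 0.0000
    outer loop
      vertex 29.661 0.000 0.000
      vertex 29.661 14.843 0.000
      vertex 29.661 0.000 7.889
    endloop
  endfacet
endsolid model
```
; perimeter-only toolpath
G21 ; units = mm
G90 ; absolute positioning
G28 ; home
; layer 1
G0 Z1.578
G0 X0.000 Y0.000
G1 X29.661 Y0.000
G1 X29.661 Y11.874
G1 X0.000 Y11.874
G1 X0.000 Y0.000
; layer 2
G0 Z3.156
G0 X0.000 Y0.000
G1 X29.661 Y0.000
G1 X29.661 Y8.906
G1 X0.000 Y8.906
G1 X0.000 Y0.000
; layer 3
G0 Z4.733
G0 X0.000 Y0.000
G1 X29.661 Y0.000
G1 X29.661 Y5.937
G1 X0.000 Y5.937
G1 X0.000 Y0.000
; layer 4
G0 Z6.311
G0 X0.000 Y0.000
G1 X29.661 Y0.000
G1 X29.661 Y2.969
G1 X0.000 Y2.969
G1 X0.000 Y0.000
M2 ; end

The solid is a wedge (ramp): 29.7 × 14.8 mm base, rising to 7.89 mm along the y=0 edge and sloping linearly to z=0 at y=14.8. Slicing at Δz = 1.578 mm — 5 equal slices spanning the solid's height, so layer i sits at z = i·h/5 — gives 4 non-empty perimeters. Each is a 4-segment closed polygon; G0 lifts to the layer z and rapids to the start vertex, then G1 traces the edges. The cross-section shrinks linearly with z (the slice at the apex is degenerate and omitted).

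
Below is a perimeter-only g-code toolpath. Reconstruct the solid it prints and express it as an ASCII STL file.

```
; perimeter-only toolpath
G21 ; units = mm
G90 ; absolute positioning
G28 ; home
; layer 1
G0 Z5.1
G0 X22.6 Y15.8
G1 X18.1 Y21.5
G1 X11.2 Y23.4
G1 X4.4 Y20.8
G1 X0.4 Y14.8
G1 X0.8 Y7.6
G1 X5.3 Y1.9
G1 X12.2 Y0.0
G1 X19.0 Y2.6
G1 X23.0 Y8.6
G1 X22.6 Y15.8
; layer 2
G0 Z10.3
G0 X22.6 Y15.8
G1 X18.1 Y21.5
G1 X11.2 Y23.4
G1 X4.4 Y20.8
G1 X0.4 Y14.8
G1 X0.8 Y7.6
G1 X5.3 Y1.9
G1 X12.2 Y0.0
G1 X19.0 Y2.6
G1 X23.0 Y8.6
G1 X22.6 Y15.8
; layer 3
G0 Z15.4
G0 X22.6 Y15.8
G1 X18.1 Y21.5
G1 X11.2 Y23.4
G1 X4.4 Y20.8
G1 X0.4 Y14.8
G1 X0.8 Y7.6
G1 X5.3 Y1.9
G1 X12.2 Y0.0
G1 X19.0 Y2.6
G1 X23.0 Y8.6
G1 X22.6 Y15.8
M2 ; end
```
solid part
  facet normal 0.0000 0.0000 -1.0000
    outer loop
      vertex 11.2 23.4 0.0
      vertex 18.1 21.5 0.0
      vertex 22.6 15.8 0.0
    endloop
  endfacet
  facet normal 0.0000 0.0000 -1.0000
    outer loop
      vertex 4.4 20.8 0.0
      vertex 11.2 23.4 0.0
      vertex 22.6 15.8 0.0
    endloop
  endfacet
  facet normal 0.0000 0.0000 -1.0000
    outer loop
      vertex 0.4 14.8 0.0
      vertex 4.4 20.8 0.0
      vertex 22.6 15.8 0.0
    endloop
  endfacet
  facet normal 0.0000 0.0000 -1.0000
    outer loop
      vertex 0.8 7.6 0.0
      vertex 0.4 14.8 0.0
      vertex 22.6 15.8 0.0
    endloop
  endfacet
  facet normal 0.0000 0.0000 -1.0000
    outer loop
      vertex 5.3 1.9 0.0
      vertex 0.8 7.6 0.0
      vertex 22.6 15.8 0.0
    endloop
  endfacet
  facet normal 0.0000 0.0000 -1.0000
    outer loop
      vertex 12.2 0.0 0.0
      vertex 5.3 1.9 0.0
      vertex 22.6 15.8 0.0
    endloop
  endfacet
  facet normal 0.0000 0.0000 -1.0000
    outer loop
      vertex 19.0 2.6 0.0
      vertex 12.2 0.0 0.0
      vertex 22.6 15.8 0.0
    endloop
  endfacet
  facet normal 0.0000 0.0000 -1.0000
    outer loop
      vertex 23.0 8.6 0.0
      vertex 19.0 2.6 0.0
      vertex 22.6 15.8 0.0
    endloop
  endfacet
  facet normal 0.0000 0.0000 1.0000
    outer loop
      vertex 22.6 15.8 15.4
      vertex 18.1 21.5 15.4
      vertex 11.2 23.4 15.4
    endloop
  endfacet
  facet normal 0.0000 0.0000 1.0000
    outer loop
      vertex 22.6 15.8 15.4
      vertex 11.2 23.4 15.4
      vertex 4.4 20.8 15.4
    endloop
  endfacet
  facet normal 0.0000 0.0000 1.0000
    outer loop
      vertex 22.6 15.8 15.4
      vertex 4.4 20.8 15.4
      vertex 0.4 14.8 15.4
    endloop
  endfacet
  facet normal 0.0000 0.0000 1.0000
    outer loop
      vertex 22.6 15.8 15.4
      vertex 0.4 14.8 15.4
      vertex 0.8 7.6 15.4
    endloop
  endfacet
  facet normal 0.0000 0.0000 1.0000
    outer loop
      vertex 22.6 15.8 15.4
      vertex 0.8 7.6 15.4
      vertex 5.3 1.9 15.4
    endloop
  endfacet
  facet normal 0.0000 0.0000 1.0000
    outer loop
      vertex 22.6 15.8 15.4
      vertex 5.3 1.9 15.4
      vertex 12.2 0.0 15.4
    endloop
  endfacet
  facet normal 0.0000 0.0000 1.0000
    outer loop
      vertex 22.6 15.8 15.4
      vertex 12.2 0.0 15.4
      vertex 19.0 2.6 15.4
    endloop
  endfacet
  facet normal 0.0000 0.0000 1.0000
    outer loop
      vertex 22.6 15.8 15.4
      vertex 19.0 2.6 15.4
      vertex 23.0 8.6 15.4
    endloop
  endfacet
  facet normal 0.7849 0.6196 0.0000
    outer loop
      vertex 22.6 15.8 0.0
      vertex 18.1 21.5 0.0
      vertex 18.1 21.5 15.4
    endloop
  endfacet
  facet normal 0.7849 0.6196 0.0000
    outer loop
      vertex 22.6 15.8 0.0
      vertex 18.1 21.5 15.4
      vertex 22.6 15.8 15.4
    endloop
  endfacet
  facet normal 0.2655 0.9641 0.0000
    outer loop
      vertex 18.1 21.5 0.0
      vertex 11.2 23.4 0.0
      vertex 11.2 23.4 15.4
    endloop
  endfacet
  facet normal 0.2655 0.9641 0.0000
    outer loop
      vertex 18.1 21.5 0.0
      vertex 11.2 23.4 15.4
      vertex 18.1 21.5 15.4
    endloop
  endfacet
  facet normal -0.3571 0.9341 0.0000
    outer loop
      vertex 11.2 23.4 0.0
      vertex 4.4 20.8 0.0
      vertex 4.4 20.8 15.4
    endloop
  endfacet
  facet normal -0.3571 0.9341 0.0000
    outer loop
      vertex 11.2 23.4 0.0
      vertex 4.4 20.8 15.4
      vertex 11.2 23.4 15.4
    endloop
  endfacet
  facet normal -0.8321 0.5547 0.0000
    outer loop
      vertex 4.4 20.8 0.0
      vertex 0.4 14.8 0.0
      vertex 0.4 14.8 15.4
    endloop
  endfacet
  facet normal -0.8321 0.5547 0.0000
    outer loop
      vertex 4.4 20.8 0.0
      vertex 0.4 14.8 15.4
      vertex 4.4 20.8 15.4
    endloop
  endfacet
  facet normal -0.9985 -0.0555 0.0000
    outer loop
      vertex 0.4 14.8 0.0
      vertex 0.8 7.6 0.0
      vertex 0.8 7.6 15.4
    endloop
  endfacet
  facet normal -0.9985 -0.0555 0.0000
    outer loop
      vertex 0.4 14.8 0.0
      vertex 0.8 7.6 15.4
      vertex 0.4 14.8 15.4
    endloop
  endfacet
  facet normal -0.7849 -0.6196 0.0000
    outer loop
      vertex 0.8 7.6 0.0
      vertex 5.3 1.9 0.0
      vertex 5.3 1.9 15.4
    endloop
  endfacet
  facet normal -0.7849 -0.6196 0.0000
    outer loop
      vertex 0.8 7.6 0.0
      vertex 5.3 1.9 15.4
      vertex 0.8 7.6 15.4
    endloop
  endfacet
  facet normal -0.2655 -0.9641 0.0000
    outer loop
      vertex 5.3 1.9 0.0
      vertex 12.2 0.0 0.0
      vertex 12.2 0.0 15.4
    endloop
  endfacet
  facet normal -0.2655 -0.9641 0.0000
    outer loop
      vertex 5.3 1.9 0.0
      vertex 12.2 0.0 15.4
      vertex 5.3 1.9 15.4
    endloop
  endfacet
  facet normal 0.3571 -0.9341 0.0000
    outer loop
      vertex 12.2 0.0 0.0
      vertex 19.0 2.6 0.0
      vertex 19.0 2.6 15.4
    endloop
  endfacet
  facet normal 0.3571 -0.9341 0.0000
    outer loop
      vertex 12.2 0.0 0.0
      vertex 19.0 2.6 15.4
      vertex 12.2 0.0 15.4
    endloop
  endfacet
  facet normal 0.8321 -0.5547 0.0000
    outer loop
      vertex 19.0 2.6 0.0
      vertex 23.0 8.6 0.0
      vertex 23.0 8.6 15.4
    endloop
  endfacet
  facet normal 0.8321 -0.5547 0.0000
    outer loop
      vertex 19.0 2.6 0.0
      vertex 23.0 8.6 15.4
      vertex 19.0 2.6 15.4
    endloop
  endfacet
  facet normal 0.9985 0.0555 0.0000
    outer loop
      vertex 23.0 8.6 0.0
      vertex 22.6 15.8 0.0
      vertex 22.6 15.8 15.4
    endloop
  endfacet
  facet normal 0.9985 0.0555 0.0000
    outer loop
      vertex 23.0 8.6 0.0
      vertex 22.6 15.8 15.4
      vertex 23.0 8.6 15.4
    endloop
  endfacet
endsolid part

The G0 Z moves step by Δz≈5.1 mm. Every layer's G1 loop is the same polygon, so the solid is a straight extrusion of it from z=0 to z≈15.4. Closing with flat bottom and top caps and triangulating gives 36 facets — a regular 10-sided prism (a cylinder approximated with 10 flat sides), circumscribed radius ≈ 11.7 mm, height ≈ 15.4 mm.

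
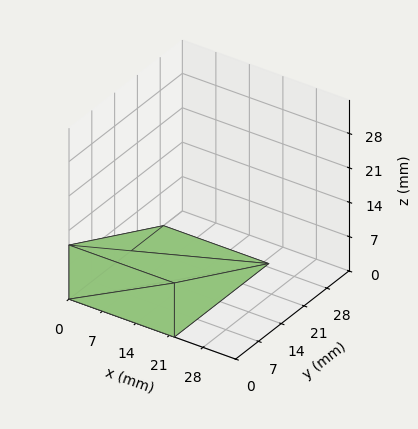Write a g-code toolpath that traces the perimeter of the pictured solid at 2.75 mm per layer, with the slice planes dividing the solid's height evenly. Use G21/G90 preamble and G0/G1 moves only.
Reading the render: the shape is a wedge (ramp): 22 × 29 mm base, rising to 11 mm along the y=0 edge and sloping linearly to z=0 at y=29 (dimensions read to the nearest mm from the axis ticks). For the g-code, the solid's height is divided into equal slices at the stated Δz and each level perimeter traced with G1 moves after a G0 lift.

; perimeter-only toolpath
G21 ; units = mm
G90 ; absolute positioning
G28 ; home
; layer 1
G0 Z2.75
G0 X0.00 Y0.00
G1 X22.00 Y0.00
G1 X22.00 Y21.75
G1 X0.00 Y21.75
G1 X0.00 Y0.00
; layer 2
G0 Z5.50
G0 X0.00 Y0.00
G1 X22.00 Y0.00
G1 X22.00 Y14.50
G1 X0.00 Y14.50
G1 X0.00 Y0.00
; layer 3
G0 Z8.25
G0 X0.00 Y0.00
G1 X22.00 Y0.00
G1 X22.00 Y7.25
G1 X0.00 Y7.25
G1 X0.00 Y0.00
M2 ; end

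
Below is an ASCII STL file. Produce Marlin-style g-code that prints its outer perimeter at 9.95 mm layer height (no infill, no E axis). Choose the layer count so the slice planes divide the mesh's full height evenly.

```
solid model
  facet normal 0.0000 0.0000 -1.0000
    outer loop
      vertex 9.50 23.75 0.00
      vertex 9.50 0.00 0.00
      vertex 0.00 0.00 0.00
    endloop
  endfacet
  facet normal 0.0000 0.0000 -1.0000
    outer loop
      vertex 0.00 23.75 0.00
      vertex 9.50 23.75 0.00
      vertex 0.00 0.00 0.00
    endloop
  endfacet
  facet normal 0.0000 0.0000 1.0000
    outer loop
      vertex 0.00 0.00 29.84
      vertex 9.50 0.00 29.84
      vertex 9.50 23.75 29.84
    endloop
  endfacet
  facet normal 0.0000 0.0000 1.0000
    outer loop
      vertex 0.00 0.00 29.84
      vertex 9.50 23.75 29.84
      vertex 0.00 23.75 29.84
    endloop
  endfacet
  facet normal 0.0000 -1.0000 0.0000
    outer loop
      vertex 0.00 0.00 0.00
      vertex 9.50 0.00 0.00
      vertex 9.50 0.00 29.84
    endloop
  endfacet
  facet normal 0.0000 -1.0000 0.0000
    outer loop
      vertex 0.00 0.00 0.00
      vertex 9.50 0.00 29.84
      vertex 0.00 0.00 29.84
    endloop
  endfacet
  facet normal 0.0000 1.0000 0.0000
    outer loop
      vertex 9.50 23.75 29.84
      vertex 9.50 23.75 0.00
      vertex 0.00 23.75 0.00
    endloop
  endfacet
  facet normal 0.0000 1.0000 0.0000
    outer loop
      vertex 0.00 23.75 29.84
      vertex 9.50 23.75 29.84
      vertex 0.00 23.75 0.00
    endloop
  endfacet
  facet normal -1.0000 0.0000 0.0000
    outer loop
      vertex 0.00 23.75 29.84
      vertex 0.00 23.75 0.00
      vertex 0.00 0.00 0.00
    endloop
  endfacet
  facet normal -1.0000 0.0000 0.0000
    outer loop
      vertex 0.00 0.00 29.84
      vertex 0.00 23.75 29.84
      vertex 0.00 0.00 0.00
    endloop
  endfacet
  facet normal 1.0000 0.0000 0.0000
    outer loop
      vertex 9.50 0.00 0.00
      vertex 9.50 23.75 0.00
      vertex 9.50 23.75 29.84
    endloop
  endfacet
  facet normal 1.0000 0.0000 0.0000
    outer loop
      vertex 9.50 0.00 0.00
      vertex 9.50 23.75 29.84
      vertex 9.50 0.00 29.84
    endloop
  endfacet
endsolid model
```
; perimeter-only toolpath
G21 ; units = mm
G90 ; absolute positioning
G28 ; home
; layer 1
G0 Z9.95
G0 X0.00 Y0.00
G1 X9.50 Y0.00
G1 X9.50 Y23.75
G1 X0.00 Y23.75
G1 X0.00 Y0.00
; layer 2
G0 Z19.89
G0 X0.00 Y0.00
G1 X9.50 Y0.00
G1 X9.50 Y23.75
G1 X0.00 Y23.75
G1 X0.00 Y0.00
; layer 3
G0 Z29.84
G0 X0.00 Y0.00
G1 X9.50 Y0.00
G1 X9.50 Y23.75
G1 X0.00 Y23.75
G1 X0.00 Y0.00
M2 ; end

The solid is a rectangular box, roughly 9.5 × 23.8 mm footprint and 29.8 mm tall. Slicing at Δz = 9.95 mm — 3 equal slices spanning the solid's height, so layer i sits at z = i·h/3 — gives 3 non-empty perimeters. Each is a 4-segment closed polygon; G0 lifts to the layer z and rapids to the start vertex, then G1 traces the edges.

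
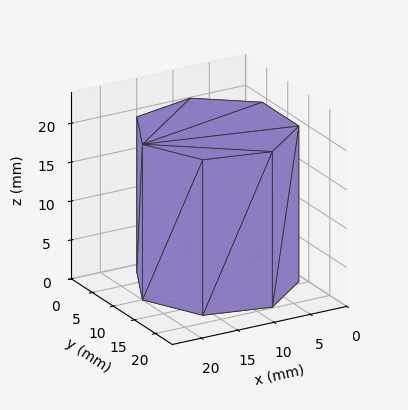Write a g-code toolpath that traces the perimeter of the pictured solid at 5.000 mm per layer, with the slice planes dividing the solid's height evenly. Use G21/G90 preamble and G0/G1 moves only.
Reading the render: the shape is a regular 7-sided prism (a cylinder approximated with 7 flat sides), circumscribed radius ≈ 10 mm, height ≈ 20 mm (dimensions read to the nearest mm from the axis ticks). For the g-code, the solid's height is divided into equal slices at the stated Δz and each level perimeter traced with G1 moves after a G0 lift.

; perimeter-only toolpath
G21 ; units = mm
G90 ; absolute positioning
G28 ; home
; layer 1
G0 Z5.000
G0 X20.000 Y10.000
G1 X16.235 Y17.818
G1 X7.775 Y19.749
G1 X0.990 Y14.339
G1 X0.990 Y5.661
G1 X7.775 Y0.251
G1 X16.235 Y2.182
G1 X20.000 Y10.000
; layer 2
G0 Z10.000
G0 X20.000 Y10.000
G1 X16.235 Y17.818
G1 X7.775 Y19.749
G1 X0.990 Y14.339
G1 X0.990 Y5.661
G1 X7.775 Y0.251
G1 X16.235 Y2.182
G1 X20.000 Y10.000
; layer 3
G0 Z15.000
G0 X20.000 Y10.000
G1 X16.235 Y17.818
G1 X7.775 Y19.749
G1 X0.990 Y14.339
G1 X0.990 Y5.661
G1 X7.775 Y0.251
G1 X16.235 Y2.182
G1 X20.000 Y10.000
; layer 4
G0 Z20.000
G0 X20.000 Y10.000
G1 X16.235 Y17.818
G1 X7.775 Y19.749
G1 X0.990 Y14.339
G1 X0.990 Y5.661
G1 X7.775 Y0.251
G1 X16.235 Y2.182
G1 X20.000 Y10.000
M2 ; end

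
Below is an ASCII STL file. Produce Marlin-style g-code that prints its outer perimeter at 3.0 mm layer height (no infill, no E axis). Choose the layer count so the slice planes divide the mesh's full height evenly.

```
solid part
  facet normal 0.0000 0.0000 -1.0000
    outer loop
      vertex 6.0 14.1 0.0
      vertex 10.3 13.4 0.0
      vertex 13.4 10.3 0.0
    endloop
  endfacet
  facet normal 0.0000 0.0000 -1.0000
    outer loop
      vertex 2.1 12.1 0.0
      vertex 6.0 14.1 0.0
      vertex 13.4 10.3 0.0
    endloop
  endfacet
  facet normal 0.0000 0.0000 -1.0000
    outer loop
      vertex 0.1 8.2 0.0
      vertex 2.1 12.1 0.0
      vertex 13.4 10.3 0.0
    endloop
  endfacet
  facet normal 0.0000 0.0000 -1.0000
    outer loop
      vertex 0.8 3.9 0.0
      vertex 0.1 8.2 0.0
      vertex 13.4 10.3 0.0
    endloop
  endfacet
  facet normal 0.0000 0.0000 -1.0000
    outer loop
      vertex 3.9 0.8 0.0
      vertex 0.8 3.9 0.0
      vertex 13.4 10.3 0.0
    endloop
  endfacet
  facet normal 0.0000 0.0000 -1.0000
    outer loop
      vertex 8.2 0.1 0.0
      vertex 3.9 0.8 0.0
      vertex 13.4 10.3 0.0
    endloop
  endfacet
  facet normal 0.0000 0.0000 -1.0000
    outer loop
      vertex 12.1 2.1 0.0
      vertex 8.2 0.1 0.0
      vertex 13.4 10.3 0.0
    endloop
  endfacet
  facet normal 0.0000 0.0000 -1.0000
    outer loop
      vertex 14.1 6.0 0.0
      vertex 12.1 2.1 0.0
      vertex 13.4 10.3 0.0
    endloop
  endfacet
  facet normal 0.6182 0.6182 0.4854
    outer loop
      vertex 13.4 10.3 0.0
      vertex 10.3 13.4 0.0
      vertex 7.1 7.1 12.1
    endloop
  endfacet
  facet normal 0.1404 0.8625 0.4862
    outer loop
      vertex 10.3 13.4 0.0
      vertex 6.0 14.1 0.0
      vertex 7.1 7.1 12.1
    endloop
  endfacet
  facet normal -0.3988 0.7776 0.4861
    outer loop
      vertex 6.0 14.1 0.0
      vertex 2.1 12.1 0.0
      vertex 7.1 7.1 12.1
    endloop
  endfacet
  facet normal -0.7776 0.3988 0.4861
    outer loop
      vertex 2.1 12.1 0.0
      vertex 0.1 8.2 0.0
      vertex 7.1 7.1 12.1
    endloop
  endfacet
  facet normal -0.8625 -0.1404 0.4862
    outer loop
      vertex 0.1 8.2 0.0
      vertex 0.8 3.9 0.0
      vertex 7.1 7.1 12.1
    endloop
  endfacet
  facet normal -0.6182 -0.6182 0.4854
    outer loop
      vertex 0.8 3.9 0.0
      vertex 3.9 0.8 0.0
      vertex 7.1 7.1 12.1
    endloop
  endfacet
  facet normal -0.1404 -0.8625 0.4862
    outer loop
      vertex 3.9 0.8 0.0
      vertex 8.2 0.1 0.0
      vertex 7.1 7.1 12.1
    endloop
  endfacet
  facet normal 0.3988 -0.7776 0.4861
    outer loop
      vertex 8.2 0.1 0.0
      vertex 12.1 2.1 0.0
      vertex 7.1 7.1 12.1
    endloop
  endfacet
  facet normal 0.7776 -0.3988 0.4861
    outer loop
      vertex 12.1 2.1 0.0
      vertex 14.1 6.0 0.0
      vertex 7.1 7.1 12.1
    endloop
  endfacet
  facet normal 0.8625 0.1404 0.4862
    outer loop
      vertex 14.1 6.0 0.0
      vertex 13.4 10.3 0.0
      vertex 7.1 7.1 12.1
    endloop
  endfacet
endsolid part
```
; perimeter-only toolpath
G21 ; units = mm
G90 ; absolute positioning
G28 ; home
; layer 1
G0 Z3.0
G0 X11.8 Y9.5
G1 X9.5 Y11.8
G1 X6.3 Y12.3
G1 X3.4 Y10.8
G1 X1.8 Y7.9
G1 X2.4 Y4.7
G1 X4.7 Y2.4
G1 X7.9 Y1.8
G1 X10.8 Y3.4
G1 X12.3 Y6.3
G1 X11.8 Y9.5
; layer 2
G0 Z6.0
G0 X10.2 Y8.7
G1 X8.7 Y10.2
G1 X6.5 Y10.6
G1 X4.6 Y9.6
G1 X3.6 Y7.6
G1 X3.9 Y5.5
G1 X5.5 Y3.9
G1 X7.6 Y3.6
G1 X9.6 Y4.6
G1 X10.6 Y6.5
G1 X10.2 Y8.7
; layer 3
G0 Z9.1
G0 X8.7 Y7.9
G1 X7.9 Y8.7
G1 X6.8 Y8.8
G1 X5.8 Y8.3
G1 X5.3 Y7.4
G1 X5.5 Y6.3
G1 X6.3 Y5.5
G1 X7.4 Y5.3
G1 X8.3 Y5.8
G1 X8.8 Y6.8
G1 X8.7 Y7.9
M2 ; end

The solid is a regular 10-sided pyramid, base circumscribed radius ≈ 7.1 mm, apex at z ≈ 12.1 mm. Slicing at Δz = 3.0 mm — 4 equal slices spanning the solid's height, so layer i sits at z = i·h/4 — gives 3 non-empty perimeters. Each is a 10-segment closed polygon; G0 lifts to the layer z and rapids to the start vertex, then G1 traces the edges. The cross-section shrinks linearly with z (the slice at the apex is degenerate and omitted).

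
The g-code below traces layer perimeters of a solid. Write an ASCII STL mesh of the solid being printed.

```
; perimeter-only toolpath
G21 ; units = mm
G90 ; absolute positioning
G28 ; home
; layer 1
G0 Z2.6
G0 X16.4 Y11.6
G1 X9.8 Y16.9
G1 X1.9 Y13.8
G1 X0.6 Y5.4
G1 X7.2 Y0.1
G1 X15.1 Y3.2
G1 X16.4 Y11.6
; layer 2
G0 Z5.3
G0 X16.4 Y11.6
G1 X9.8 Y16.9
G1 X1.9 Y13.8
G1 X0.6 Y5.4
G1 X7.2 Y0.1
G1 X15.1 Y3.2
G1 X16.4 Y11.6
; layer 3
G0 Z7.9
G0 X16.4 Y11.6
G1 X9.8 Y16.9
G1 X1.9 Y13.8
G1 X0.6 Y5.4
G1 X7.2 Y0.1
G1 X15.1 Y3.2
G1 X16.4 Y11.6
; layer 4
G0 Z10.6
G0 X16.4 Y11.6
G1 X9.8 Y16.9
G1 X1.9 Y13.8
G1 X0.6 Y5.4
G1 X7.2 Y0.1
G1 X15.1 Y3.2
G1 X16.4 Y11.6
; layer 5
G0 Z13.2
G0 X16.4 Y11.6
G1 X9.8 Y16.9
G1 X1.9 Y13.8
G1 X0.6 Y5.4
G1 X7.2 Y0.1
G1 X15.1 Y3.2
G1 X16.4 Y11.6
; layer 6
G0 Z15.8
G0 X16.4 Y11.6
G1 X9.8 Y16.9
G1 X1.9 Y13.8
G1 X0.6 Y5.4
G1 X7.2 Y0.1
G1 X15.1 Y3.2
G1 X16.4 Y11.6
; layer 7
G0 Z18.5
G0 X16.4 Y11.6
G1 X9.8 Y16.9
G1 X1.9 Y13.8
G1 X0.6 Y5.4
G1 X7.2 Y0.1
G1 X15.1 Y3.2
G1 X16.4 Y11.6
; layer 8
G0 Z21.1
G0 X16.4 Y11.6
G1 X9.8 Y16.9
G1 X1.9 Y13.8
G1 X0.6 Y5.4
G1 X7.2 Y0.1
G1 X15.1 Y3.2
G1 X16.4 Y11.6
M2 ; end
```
solid part
  facet normal 0.0000 0.0000 -1.0000
    outer loop
      vertex 1.9 13.8 0.0
      vertex 9.8 16.9 0.0
      vertex 16.4 11.6 0.0
    endloop
  endfacet
  facet normal 0.0000 0.0000 -1.0000
    outer loop
      vertex 0.6 5.4 0.0
      vertex 1.9 13.8 0.0
      vertex 16.4 11.6 0.0
    endloop
  endfacet
  facet normal 0.0000 0.0000 -1.0000
    outer loop
      vertex 7.2 0.1 0.0
      vertex 0.6 5.4 0.0
      vertex 16.4 11.6 0.0
    endloop
  endfacet
  facet normal 0.0000 0.0000 -1.0000
    outer loop
      vertex 15.1 3.2 0.0
      vertex 7.2 0.1 0.0
      vertex 16.4 11.6 0.0
    endloop
  endfacet
  facet normal 0.0000 0.0000 1.0000
    outer loop
      vertex 16.4 11.6 21.1
      vertex 9.8 16.9 21.1
      vertex 1.9 13.8 21.1
    endloop
  endfacet
  facet normal 0.0000 0.0000 1.0000
    outer loop
      vertex 16.4 11.6 21.1
      vertex 1.9 13.8 21.1
      vertex 0.6 5.4 21.1
    endloop
  endfacet
  facet normal 0.0000 0.0000 1.0000
    outer loop
      vertex 16.4 11.6 21.1
      vertex 0.6 5.4 21.1
      vertex 7.2 0.1 21.1
    endloop
  endfacet
  facet normal 0.0000 0.0000 1.0000
    outer loop
      vertex 16.4 11.6 21.1
      vertex 7.2 0.1 21.1
      vertex 15.1 3.2 21.1
    endloop
  endfacet
  facet normal 0.6261 0.7797 0.0000
    outer loop
      vertex 16.4 11.6 0.0
      vertex 9.8 16.9 0.0
      vertex 9.8 16.9 21.1
    endloop
  endfacet
  facet normal 0.6261 0.7797 0.0000
    outer loop
      vertex 16.4 11.6 0.0
      vertex 9.8 16.9 21.1
      vertex 16.4 11.6 21.1
    endloop
  endfacet
  facet normal -0.3653 0.9309 0.0000
    outer loop
      vertex 9.8 16.9 0.0
      vertex 1.9 13.8 0.0
      vertex 1.9 13.8 21.1
    endloop
  endfacet
  facet normal -0.3653 0.9309 0.0000
    outer loop
      vertex 9.8 16.9 0.0
      vertex 1.9 13.8 21.1
      vertex 9.8 16.9 21.1
    endloop
  endfacet
  facet normal -0.9882 0.1529 0.0000
    outer loop
      vertex 1.9 13.8 0.0
      vertex 0.6 5.4 0.0
      vertex 0.6 5.4 21.1
    endloop
  endfacet
  facet normal -0.9882 0.1529 0.0000
    outer loop
      vertex 1.9 13.8 0.0
      vertex 0.6 5.4 21.1
      vertex 1.9 13.8 21.1
    endloop
  endfacet
  facet normal -0.6261 -0.7797 0.0000
    outer loop
      vertex 0.6 5.4 0.0
      vertex 7.2 0.1 0.0
      vertex 7.2 0.1 21.1
    endloop
  endfacet
  facet normal -0.6261 -0.7797 0.0000
    outer loop
      vertex 0.6 5.4 0.0
      vertex 7.2 0.1 21.1
      vertex 0.6 5.4 21.1
    endloop
  endfacet
  facet normal 0.3653 -0.9309 0.0000
    outer loop
      vertex 7.2 0.1 0.0
      vertex 15.1 3.2 0.0
      vertex 15.1 3.2 21.1
    endloop
  endfacet
  facet normal 0.3653 -0.9309 0.0000
    outer loop
      vertex 7.2 0.1 0.0
      vertex 15.1 3.2 21.1
      vertex 7.2 0.1 21.1
    endloop
  endfacet
  facet normal 0.9882 -0.1529 0.0000
    outer loop
      vertex 15.1 3.2 0.0
      vertex 16.4 11.6 0.0
      vertex 16.4 11.6 21.1
    endloop
  endfacet
  facet normal 0.9882 -0.1529 0.0000
    outer loop
      vertex 15.1 3.2 0.0
      vertex 16.4 11.6 21.1
      vertex 15.1 3.2 21.1
    endloop
  endfacet
endsolid part

The G0 Z moves step by Δz≈2.6 mm. Every layer's G1 loop is the same polygon, so the solid is a straight extrusion of it from z=0 to z≈21.1. Closing with flat bottom and top caps and triangulating gives 20 facets — a regular 6-sided prism (a cylinder approximated with 6 flat sides), circumscribed radius ≈ 8.5 mm, height ≈ 21.1 mm.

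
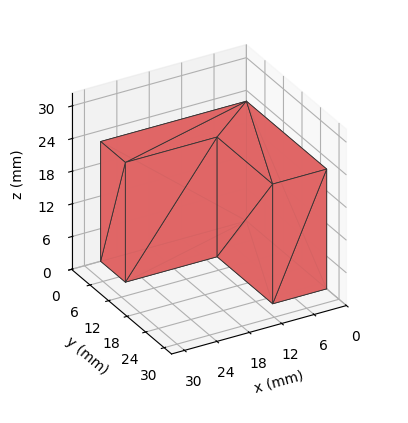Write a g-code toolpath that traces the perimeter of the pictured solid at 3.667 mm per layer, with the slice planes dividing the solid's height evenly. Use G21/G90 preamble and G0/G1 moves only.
Reading the render: the shape is an L-shaped prism: outer 27 × 26 mm, arm thicknesses ≈ 8 mm (horizontal) and 10 mm (vertical), extruded 22 mm in z (dimensions read to the nearest mm from the axis ticks). For the g-code, the solid's height is divided into equal slices at the stated Δz and each level perimeter traced with G1 moves after a G0 lift.

; perimeter-only toolpath
G21 ; units = mm
G90 ; absolute positioning
G28 ; home
; layer 1
G0 Z3.667
G0 X0.000 Y0.000
G1 X27.000 Y0.000
G1 X27.000 Y8.000
G1 X10.000 Y8.000
G1 X10.000 Y26.000
G1 X0.000 Y26.000
G1 X0.000 Y0.000
; layer 2
G0 Z7.333
G0 X0.000 Y0.000
G1 X27.000 Y0.000
G1 X27.000 Y8.000
G1 X10.000 Y8.000
G1 X10.000 Y26.000
G1 X0.000 Y26.000
G1 X0.000 Y0.000
; layer 3
G0 Z11.000
G0 X0.000 Y0.000
G1 X27.000 Y0.000
G1 X27.000 Y8.000
G1 X10.000 Y8.000
G1 X10.000 Y26.000
G1 X0.000 Y26.000
G1 X0.000 Y0.000
; layer 4
G0 Z14.667
G0 X0.000 Y0.000
G1 X27.000 Y0.000
G1 X27.000 Y8.000
G1 X10.000 Y8.000
G1 X10.000 Y26.000
G1 X0.000 Y26.000
G1 X0.000 Y0.000
; layer 5
G0 Z18.333
G0 X0.000 Y0.000
G1 X27.000 Y0.000
G1 X27.000 Y8.000
G1 X10.000 Y8.000
G1 X10.000 Y26.000
G1 X0.000 Y26.000
G1 X0.000 Y0.000
; layer 6
G0 Z22.000
G0 X0.000 Y0.000
G1 X27.000 Y0.000
G1 X27.000 Y8.000
G1 X10.000 Y8.000
G1 X10.000 Y26.000
G1 X0.000 Y26.000
G1 X0.000 Y0.000
M2 ; end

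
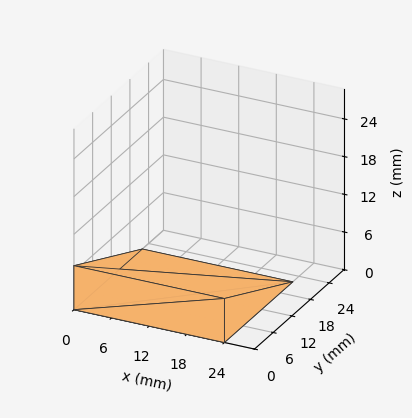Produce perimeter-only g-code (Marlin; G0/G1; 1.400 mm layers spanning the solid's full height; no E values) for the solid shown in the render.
Reading the render: the shape is a wedge (ramp): 24 × 22 mm base, rising to 7 mm along the y=0 edge and sloping linearly to z=0 at y=22 (dimensions read to the nearest mm from the axis ticks). For the g-code, the solid's height is divided into equal slices at the stated Δz and each level perimeter traced with G1 moves after a G0 lift.

; perimeter-only toolpath
G21 ; units = mm
G90 ; absolute positioning
G28 ; home
; layer 1
G0 Z1.400
G0 X0.000 Y0.000
G1 X24.000 Y0.000
G1 X24.000 Y17.600
G1 X0.000 Y17.600
G1 X0.000 Y0.000
; layer 2
G0 Z2.800
G0 X0.000 Y0.000
G1 X24.000 Y0.000
G1 X24.000 Y13.200
G1 X0.000 Y13.200
G1 X0.000 Y0.000
; layer 3
G0 Z4.200
G0 X0.000 Y0.000
G1 X24.000 Y0.000
G1 X24.000 Y8.800
G1 X0.000 Y8.800
G1 X0.000 Y0.000
; layer 4
G0 Z5.600
G0 X0.000 Y0.000
G1 X24.000 Y0.000
G1 X24.000 Y4.400
G1 X0.000 Y4.400
G1 X0.000 Y0.000
M2 ; end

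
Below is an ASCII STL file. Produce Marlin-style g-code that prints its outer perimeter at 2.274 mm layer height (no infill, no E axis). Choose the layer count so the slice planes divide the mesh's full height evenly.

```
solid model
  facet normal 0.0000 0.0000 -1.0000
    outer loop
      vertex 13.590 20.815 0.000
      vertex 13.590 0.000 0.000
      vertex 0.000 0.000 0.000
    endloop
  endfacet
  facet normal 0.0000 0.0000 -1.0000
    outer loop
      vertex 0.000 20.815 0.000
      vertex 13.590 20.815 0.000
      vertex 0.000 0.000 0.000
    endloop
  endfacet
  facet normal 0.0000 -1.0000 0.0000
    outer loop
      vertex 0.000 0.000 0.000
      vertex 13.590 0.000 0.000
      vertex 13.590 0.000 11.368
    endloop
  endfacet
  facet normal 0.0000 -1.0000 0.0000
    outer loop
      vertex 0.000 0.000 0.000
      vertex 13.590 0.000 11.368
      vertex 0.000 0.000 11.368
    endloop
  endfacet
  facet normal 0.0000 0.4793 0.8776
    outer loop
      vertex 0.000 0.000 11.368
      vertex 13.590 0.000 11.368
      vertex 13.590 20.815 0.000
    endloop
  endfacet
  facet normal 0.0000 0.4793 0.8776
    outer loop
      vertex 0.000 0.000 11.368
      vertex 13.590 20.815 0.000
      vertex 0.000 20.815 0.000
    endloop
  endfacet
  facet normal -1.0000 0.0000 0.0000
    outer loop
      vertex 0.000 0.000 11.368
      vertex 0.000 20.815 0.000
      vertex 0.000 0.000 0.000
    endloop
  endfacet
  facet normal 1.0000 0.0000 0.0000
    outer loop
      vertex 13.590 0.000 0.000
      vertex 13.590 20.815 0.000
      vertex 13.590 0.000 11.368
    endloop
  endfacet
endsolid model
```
; perimeter-only toolpath
G21 ; units = mm
G90 ; absolute positioning
G28 ; home
; layer 1
G0 Z2.274
G0 X0.000 Y0.000
G1 X13.590 Y0.000
G1 X13.590 Y16.652
G1 X0.000 Y16.652
G1 X0.000 Y0.000
; layer 2
G0 Z4.547
G0 X0.000 Y0.000
G1 X13.590 Y0.000
G1 X13.590 Y12.489
G1 X0.000 Y12.489
G1 X0.000 Y0.000
; layer 3
G0 Z6.821
G0 X0.000 Y0.000
G1 X13.590 Y0.000
G1 X13.590 Y8.326
G1 X0.000 Y8.326
G1 X0.000 Y0.000
; layer 4
G0 Z9.094
G0 X0.000 Y0.000
G1 X13.590 Y0.000
G1 X13.590 Y4.163
G1 X0.000 Y4.163
G1 X0.000 Y0.000
M2 ; end

The solid is a wedge (ramp): 13.6 × 20.8 mm base, rising to 11.4 mm along the y=0 edge and sloping linearly to z=0 at y=20.8. Slicing at Δz = 2.274 mm — 5 equal slices spanning the solid's height, so layer i sits at z = i·h/5 — gives 4 non-empty perimeters. Each is a 4-segment closed polygon; G0 lifts to the layer z and rapids to the start vertex, then G1 traces the edges. The cross-section shrinks linearly with z (the slice at the apex is degenerate and omitted).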